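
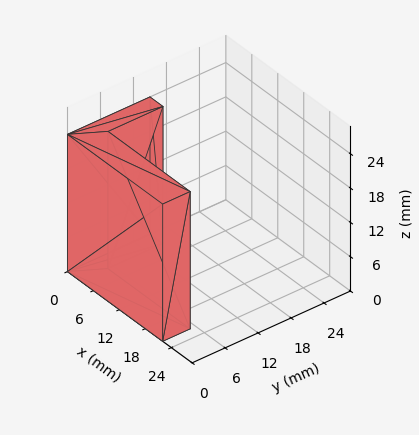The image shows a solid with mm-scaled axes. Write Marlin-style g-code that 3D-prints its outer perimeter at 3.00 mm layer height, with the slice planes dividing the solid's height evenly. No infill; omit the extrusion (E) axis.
Reading the render: the shape is an L-shaped prism: outer 22 × 15 mm, arm thicknesses ≈ 5 mm (horizontal) and 3 mm (vertical), extruded 24 mm in z (dimensions read to the nearest mm from the axis ticks). For the g-code, the solid's height is divided into equal slices at the stated Δz and each level perimeter traced with G1 moves after a G0 lift.

; perimeter-only toolpath
G21 ; units = mm
G90 ; absolute positioning
G28 ; home
; layer 1
G0 Z3.00
G0 X0.00 Y0.00
G1 X22.00 Y0.00
G1 X22.00 Y5.00
G1 X3.00 Y5.00
G1 X3.00 Y15.00
G1 X0.00 Y15.00
G1 X0.00 Y0.00
; layer 2
G0 Z6.00
G0 X0.00 Y0.00
G1 X22.00 Y0.00
G1 X22.00 Y5.00
G1 X3.00 Y5.00
G1 X3.00 Y15.00
G1 X0.00 Y15.00
G1 X0.00 Y0.00
; layer 3
G0 Z9.00
G0 X0.00 Y0.00
G1 X22.00 Y0.00
G1 X22.00 Y5.00
G1 X3.00 Y5.00
G1 X3.00 Y15.00
G1 X0.00 Y15.00
G1 X0.00 Y0.00
; layer 4
G0 Z12.00
G0 X0.00 Y0.00
G1 X22.00 Y0.00
G1 X22.00 Y5.00
G1 X3.00 Y5.00
G1 X3.00 Y15.00
G1 X0.00 Y15.00
G1 X0.00 Y0.00
; layer 5
G0 Z15.00
G0 X0.00 Y0.00
G1 X22.00 Y0.00
G1 X22.00 Y5.00
G1 X3.00 Y5.00
G1 X3.00 Y15.00
G1 X0.00 Y15.00
G1 X0.00 Y0.00
; layer 6
G0 Z18.00
G0 X0.00 Y0.00
G1 X22.00 Y0.00
G1 X22.00 Y5.00
G1 X3.00 Y5.00
G1 X3.00 Y15.00
G1 X0.00 Y15.00
G1 X0.00 Y0.00
; layer 7
G0 Z21.00
G0 X0.00 Y0.00
G1 X22.00 Y0.00
G1 X22.00 Y5.00
G1 X3.00 Y5.00
G1 X3.00 Y15.00
G1 X0.00 Y15.00
G1 X0.00 Y0.00
; layer 8
G0 Z24.00
G0 X0.00 Y0.00
G1 X22.00 Y0.00
G1 X22.00 Y5.00
G1 X3.00 Y5.00
G1 X3.00 Y15.00
G1 X0.00 Y15.00
G1 X0.00 Y0.00
M2 ; end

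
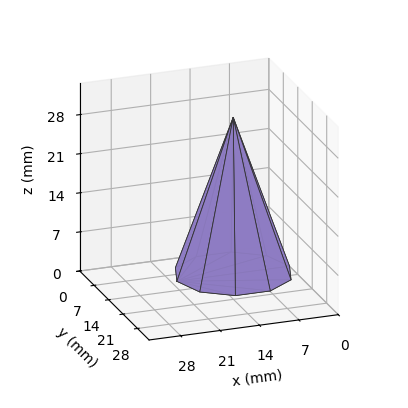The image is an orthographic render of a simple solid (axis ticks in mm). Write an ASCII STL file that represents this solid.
Reading the render: the shape is a regular 10-sided pyramid, base circumscribed radius ≈ 10 mm, apex at z ≈ 28 mm (dimensions read to the nearest mm from the axis ticks). For the STL, each face is triangulated and given an outward normal.

solid part
  facet normal 0.0000 0.0000 -1.0000
    outer loop
      vertex 13.1 19.5 0.0
      vertex 18.1 15.9 0.0
      vertex 20.0 10.0 0.0
    endloop
  endfacet
  facet normal 0.0000 0.0000 -1.0000
    outer loop
      vertex 6.9 19.5 0.0
      vertex 13.1 19.5 0.0
      vertex 20.0 10.0 0.0
    endloop
  endfacet
  facet normal 0.0000 0.0000 -1.0000
    outer loop
      vertex 1.9 15.9 0.0
      vertex 6.9 19.5 0.0
      vertex 20.0 10.0 0.0
    endloop
  endfacet
  facet normal 0.0000 0.0000 -1.0000
    outer loop
      vertex 0.0 10.0 0.0
      vertex 1.9 15.9 0.0
      vertex 20.0 10.0 0.0
    endloop
  endfacet
  facet normal 0.0000 0.0000 -1.0000
    outer loop
      vertex 1.9 4.1 0.0
      vertex 0.0 10.0 0.0
      vertex 20.0 10.0 0.0
    endloop
  endfacet
  facet normal 0.0000 0.0000 -1.0000
    outer loop
      vertex 6.9 0.5 0.0
      vertex 1.9 4.1 0.0
      vertex 20.0 10.0 0.0
    endloop
  endfacet
  facet normal 0.0000 0.0000 -1.0000
    outer loop
      vertex 13.1 0.5 0.0
      vertex 6.9 0.5 0.0
      vertex 20.0 10.0 0.0
    endloop
  endfacet
  facet normal 0.0000 0.0000 -1.0000
    outer loop
      vertex 18.1 4.1 0.0
      vertex 13.1 0.5 0.0
      vertex 20.0 10.0 0.0
    endloop
  endfacet
  facet normal 0.9012 0.2902 0.3219
    outer loop
      vertex 20.0 10.0 0.0
      vertex 18.1 15.9 0.0
      vertex 10.0 10.0 28.0
    endloop
  endfacet
  facet normal 0.5532 0.7683 0.3219
    outer loop
      vertex 18.1 15.9 0.0
      vertex 13.1 19.5 0.0
      vertex 10.0 10.0 28.0
    endloop
  endfacet
  facet normal 0.0000 0.9470 0.3213
    outer loop
      vertex 13.1 19.5 0.0
      vertex 6.9 19.5 0.0
      vertex 10.0 10.0 28.0
    endloop
  endfacet
  facet normal -0.5532 0.7683 0.3219
    outer loop
      vertex 6.9 19.5 0.0
      vertex 1.9 15.9 0.0
      vertex 10.0 10.0 28.0
    endloop
  endfacet
  facet normal -0.9012 0.2902 0.3219
    outer loop
      vertex 1.9 15.9 0.0
      vertex 0.0 10.0 0.0
      vertex 10.0 10.0 28.0
    endloop
  endfacet
  facet normal -0.9012 -0.2902 0.3219
    outer loop
      vertex 0.0 10.0 0.0
      vertex 1.9 4.1 0.0
      vertex 10.0 10.0 28.0
    endloop
  endfacet
  facet normal -0.5532 -0.7683 0.3219
    outer loop
      vertex 1.9 4.1 0.0
      vertex 6.9 0.5 0.0
      vertex 10.0 10.0 28.0
    endloop
  endfacet
  facet normal 0.0000 -0.9470 0.3213
    outer loop
      vertex 6.9 0.5 0.0
      vertex 13.1 0.5 0.0
      vertex 10.0 10.0 28.0
    endloop
  endfacet
  facet normal 0.5532 -0.7683 0.3219
    outer loop
      vertex 13.1 0.5 0.0
      vertex 18.1 4.1 0.0
      vertex 10.0 10.0 28.0
    endloop
  endfacet
  facet normal 0.9012 -0.2902 0.3219
    outer loop
      vertex 18.1 4.1 0.0
      vertex 20.0 10.0 0.0
      vertex 10.0 10.0 28.0
    endloop
  endfacet
endsolid part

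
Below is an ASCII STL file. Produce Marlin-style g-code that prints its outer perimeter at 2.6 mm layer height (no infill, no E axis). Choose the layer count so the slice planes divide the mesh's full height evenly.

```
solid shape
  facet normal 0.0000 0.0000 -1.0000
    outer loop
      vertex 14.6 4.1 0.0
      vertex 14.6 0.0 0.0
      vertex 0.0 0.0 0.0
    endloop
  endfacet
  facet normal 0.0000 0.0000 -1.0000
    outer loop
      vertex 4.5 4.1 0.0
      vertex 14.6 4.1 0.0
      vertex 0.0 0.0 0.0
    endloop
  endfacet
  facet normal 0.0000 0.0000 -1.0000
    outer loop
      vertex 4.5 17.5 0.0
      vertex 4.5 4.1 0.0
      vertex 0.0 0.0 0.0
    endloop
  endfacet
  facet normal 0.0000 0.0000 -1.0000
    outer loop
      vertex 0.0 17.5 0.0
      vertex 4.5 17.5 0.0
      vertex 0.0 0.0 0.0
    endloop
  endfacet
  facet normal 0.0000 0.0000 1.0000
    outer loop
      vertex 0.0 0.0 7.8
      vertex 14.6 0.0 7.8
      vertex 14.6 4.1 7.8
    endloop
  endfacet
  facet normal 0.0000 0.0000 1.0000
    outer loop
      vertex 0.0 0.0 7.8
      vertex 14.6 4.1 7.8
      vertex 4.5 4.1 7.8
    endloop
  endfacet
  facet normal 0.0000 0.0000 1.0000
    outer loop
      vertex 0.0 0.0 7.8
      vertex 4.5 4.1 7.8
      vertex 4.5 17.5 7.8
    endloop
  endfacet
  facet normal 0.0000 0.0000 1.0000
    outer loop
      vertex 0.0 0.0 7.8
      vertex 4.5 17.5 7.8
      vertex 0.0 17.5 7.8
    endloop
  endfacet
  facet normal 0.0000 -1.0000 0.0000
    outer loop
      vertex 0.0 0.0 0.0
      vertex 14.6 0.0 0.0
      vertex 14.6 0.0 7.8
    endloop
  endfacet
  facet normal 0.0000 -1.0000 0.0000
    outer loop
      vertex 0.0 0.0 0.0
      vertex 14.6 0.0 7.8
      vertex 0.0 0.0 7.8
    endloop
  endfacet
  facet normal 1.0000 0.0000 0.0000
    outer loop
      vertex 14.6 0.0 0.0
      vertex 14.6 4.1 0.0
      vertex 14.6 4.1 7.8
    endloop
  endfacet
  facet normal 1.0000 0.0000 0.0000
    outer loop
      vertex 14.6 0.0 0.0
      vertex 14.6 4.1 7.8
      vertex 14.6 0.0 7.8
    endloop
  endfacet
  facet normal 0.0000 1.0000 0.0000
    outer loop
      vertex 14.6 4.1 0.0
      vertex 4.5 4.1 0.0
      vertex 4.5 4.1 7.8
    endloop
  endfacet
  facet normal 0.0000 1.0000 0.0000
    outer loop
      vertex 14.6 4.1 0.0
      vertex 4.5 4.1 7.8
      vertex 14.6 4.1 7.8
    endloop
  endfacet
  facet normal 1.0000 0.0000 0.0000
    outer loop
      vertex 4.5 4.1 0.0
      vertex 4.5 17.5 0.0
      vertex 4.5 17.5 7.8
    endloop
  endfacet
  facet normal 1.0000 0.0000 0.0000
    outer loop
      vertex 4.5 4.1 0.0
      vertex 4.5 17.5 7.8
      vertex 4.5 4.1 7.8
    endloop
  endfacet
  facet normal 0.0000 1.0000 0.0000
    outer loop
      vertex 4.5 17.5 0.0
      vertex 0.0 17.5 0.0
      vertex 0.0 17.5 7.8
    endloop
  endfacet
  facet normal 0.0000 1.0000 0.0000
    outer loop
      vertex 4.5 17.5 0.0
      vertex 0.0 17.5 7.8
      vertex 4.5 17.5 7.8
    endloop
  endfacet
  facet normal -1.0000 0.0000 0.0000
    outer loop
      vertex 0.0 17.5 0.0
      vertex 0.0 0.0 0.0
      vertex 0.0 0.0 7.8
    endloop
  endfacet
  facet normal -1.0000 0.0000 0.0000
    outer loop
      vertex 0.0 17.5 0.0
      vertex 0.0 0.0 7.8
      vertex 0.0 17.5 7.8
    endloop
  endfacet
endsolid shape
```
; perimeter-only toolpath
G21 ; units = mm
G90 ; absolute positioning
G28 ; home
; layer 1
G0 Z2.6
G0 X0.0 Y0.0
G1 X14.6 Y0.0
G1 X14.6 Y4.1
G1 X4.5 Y4.1
G1 X4.5 Y17.5
G1 X0.0 Y17.5
G1 X0.0 Y0.0
; layer 2
G0 Z5.2
G0 X0.0 Y0.0
G1 X14.6 Y0.0
G1 X14.6 Y4.1
G1 X4.5 Y4.1
G1 X4.5 Y17.5
G1 X0.0 Y17.5
G1 X0.0 Y0.0
; layer 3
G0 Z7.8
G0 X0.0 Y0.0
G1 X14.6 Y0.0
G1 X14.6 Y4.1
G1 X4.5 Y4.1
G1 X4.5 Y17.5
G1 X0.0 Y17.5
G1 X0.0 Y0.0
M2 ; end

The solid is an L-shaped prism: outer 14.6 × 17.5 mm, arm thicknesses ≈ 4.1 mm (horizontal) and 4.5 mm (vertical), extruded 7.8 mm in z. Slicing at Δz = 2.6 mm — 3 equal slices spanning the solid's height, so layer i sits at z = i·h/3 — gives 3 non-empty perimeters. Each is a 6-segment closed polygon; G0 lifts to the layer z and rapids to the start vertex, then G1 traces the edges.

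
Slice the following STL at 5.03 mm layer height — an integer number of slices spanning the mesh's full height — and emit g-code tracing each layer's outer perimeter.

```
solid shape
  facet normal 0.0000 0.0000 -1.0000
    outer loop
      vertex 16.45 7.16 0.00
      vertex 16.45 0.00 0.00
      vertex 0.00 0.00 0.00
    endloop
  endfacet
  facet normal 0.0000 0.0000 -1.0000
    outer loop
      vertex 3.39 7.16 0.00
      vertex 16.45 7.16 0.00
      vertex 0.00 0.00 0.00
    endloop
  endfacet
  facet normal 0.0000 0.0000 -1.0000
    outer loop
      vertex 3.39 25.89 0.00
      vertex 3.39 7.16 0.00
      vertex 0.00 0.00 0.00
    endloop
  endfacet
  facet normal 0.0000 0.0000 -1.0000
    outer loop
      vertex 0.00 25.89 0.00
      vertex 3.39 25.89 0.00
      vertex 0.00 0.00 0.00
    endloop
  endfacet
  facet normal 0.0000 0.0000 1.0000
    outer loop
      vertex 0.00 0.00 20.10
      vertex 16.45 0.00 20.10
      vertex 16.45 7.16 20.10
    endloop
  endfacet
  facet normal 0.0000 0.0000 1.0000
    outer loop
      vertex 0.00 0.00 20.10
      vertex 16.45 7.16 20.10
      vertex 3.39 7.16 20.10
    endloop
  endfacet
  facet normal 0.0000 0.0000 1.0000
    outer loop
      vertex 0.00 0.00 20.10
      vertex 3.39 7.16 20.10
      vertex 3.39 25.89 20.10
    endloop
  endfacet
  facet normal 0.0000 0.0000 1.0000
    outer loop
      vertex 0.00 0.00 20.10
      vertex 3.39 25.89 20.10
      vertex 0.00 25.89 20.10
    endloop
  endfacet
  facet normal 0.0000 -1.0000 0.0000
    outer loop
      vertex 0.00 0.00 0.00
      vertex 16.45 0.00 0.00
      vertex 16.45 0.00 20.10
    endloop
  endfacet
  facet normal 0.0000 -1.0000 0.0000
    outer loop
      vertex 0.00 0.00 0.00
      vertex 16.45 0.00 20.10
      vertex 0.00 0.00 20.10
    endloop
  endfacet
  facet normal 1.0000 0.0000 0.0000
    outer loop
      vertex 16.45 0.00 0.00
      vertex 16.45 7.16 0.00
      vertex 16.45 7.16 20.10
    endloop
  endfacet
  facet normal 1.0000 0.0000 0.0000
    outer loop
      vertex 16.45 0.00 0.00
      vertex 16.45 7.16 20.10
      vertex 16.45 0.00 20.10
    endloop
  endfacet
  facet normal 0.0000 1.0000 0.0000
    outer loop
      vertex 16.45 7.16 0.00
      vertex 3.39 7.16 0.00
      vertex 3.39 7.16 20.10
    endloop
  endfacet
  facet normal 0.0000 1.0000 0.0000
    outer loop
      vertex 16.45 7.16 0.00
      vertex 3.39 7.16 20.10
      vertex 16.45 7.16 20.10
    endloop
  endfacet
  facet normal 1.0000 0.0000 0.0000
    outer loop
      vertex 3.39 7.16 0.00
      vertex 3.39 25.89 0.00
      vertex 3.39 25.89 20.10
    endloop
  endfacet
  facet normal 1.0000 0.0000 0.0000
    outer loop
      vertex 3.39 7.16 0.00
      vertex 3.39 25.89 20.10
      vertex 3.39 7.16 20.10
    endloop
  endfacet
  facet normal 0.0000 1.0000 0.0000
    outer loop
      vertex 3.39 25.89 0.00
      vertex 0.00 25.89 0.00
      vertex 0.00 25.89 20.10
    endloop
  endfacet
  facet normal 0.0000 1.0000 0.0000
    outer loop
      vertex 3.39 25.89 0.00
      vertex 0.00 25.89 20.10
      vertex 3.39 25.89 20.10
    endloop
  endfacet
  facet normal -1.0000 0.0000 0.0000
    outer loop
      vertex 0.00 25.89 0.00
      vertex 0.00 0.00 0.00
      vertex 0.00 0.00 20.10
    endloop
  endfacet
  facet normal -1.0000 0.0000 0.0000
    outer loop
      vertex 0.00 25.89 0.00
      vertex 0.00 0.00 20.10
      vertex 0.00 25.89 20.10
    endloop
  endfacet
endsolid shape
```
; perimeter-only toolpath
G21 ; units = mm
G90 ; absolute positioning
G28 ; home
; layer 1
G0 Z5.03
G0 X0.00 Y0.00
G1 X16.45 Y0.00
G1 X16.45 Y7.16
G1 X3.39 Y7.16
G1 X3.39 Y25.89
G1 X0.00 Y25.89
G1 X0.00 Y0.00
; layer 2
G0 Z10.05
G0 X0.00 Y0.00
G1 X16.45 Y0.00
G1 X16.45 Y7.16
G1 X3.39 Y7.16
G1 X3.39 Y25.89
G1 X0.00 Y25.89
G1 X0.00 Y0.00
; layer 3
G0 Z15.08
G0 X0.00 Y0.00
G1 X16.45 Y0.00
G1 X16.45 Y7.16
G1 X3.39 Y7.16
G1 X3.39 Y25.89
G1 X0.00 Y25.89
G1 X0.00 Y0.00
; layer 4
G0 Z20.10
G0 X0.00 Y0.00
G1 X16.45 Y0.00
G1 X16.45 Y7.16
G1 X3.39 Y7.16
G1 X3.39 Y25.89
G1 X0.00 Y25.89
G1 X0.00 Y0.00
M2 ; end

The solid is an L-shaped prism: outer 16.4 × 25.9 mm, arm thicknesses ≈ 7.16 mm (horizontal) and 3.39 mm (vertical), extruded 20.1 mm in z. Slicing at Δz = 5.03 mm — 4 equal slices spanning the solid's height, so layer i sits at z = i·h/4 — gives 4 non-empty perimeters. Each is a 6-segment closed polygon; G0 lifts to the layer z and rapids to the start vertex, then G1 traces the edges.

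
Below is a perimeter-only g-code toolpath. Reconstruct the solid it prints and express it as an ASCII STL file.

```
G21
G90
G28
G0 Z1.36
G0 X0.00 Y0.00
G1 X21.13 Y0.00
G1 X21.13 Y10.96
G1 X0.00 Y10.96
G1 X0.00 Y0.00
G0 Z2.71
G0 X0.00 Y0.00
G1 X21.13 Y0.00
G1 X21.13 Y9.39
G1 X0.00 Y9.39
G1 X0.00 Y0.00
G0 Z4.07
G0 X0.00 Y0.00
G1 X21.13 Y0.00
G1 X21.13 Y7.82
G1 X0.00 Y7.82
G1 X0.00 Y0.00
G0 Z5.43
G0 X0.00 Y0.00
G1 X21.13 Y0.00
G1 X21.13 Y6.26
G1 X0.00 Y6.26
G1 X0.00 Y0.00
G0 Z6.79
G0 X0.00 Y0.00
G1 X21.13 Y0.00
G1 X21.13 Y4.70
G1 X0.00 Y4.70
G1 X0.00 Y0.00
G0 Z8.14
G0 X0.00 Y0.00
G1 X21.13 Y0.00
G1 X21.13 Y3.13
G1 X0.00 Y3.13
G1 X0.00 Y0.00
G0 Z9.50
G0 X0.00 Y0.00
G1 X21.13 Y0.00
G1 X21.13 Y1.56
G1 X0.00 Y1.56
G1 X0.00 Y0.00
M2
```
solid part
  facet normal 0.0000 0.0000 -1.0000
    outer loop
      vertex 21.13 12.52 0.00
      vertex 21.13 0.00 0.00
      vertex 0.00 0.00 0.00
    endloop
  endfacet
  facet normal 0.0000 0.0000 -1.0000
    outer loop
      vertex 0.00 12.52 0.00
      vertex 21.13 12.52 0.00
      vertex 0.00 0.00 0.00
    endloop
  endfacet
  facet normal 0.0000 -1.0000 0.0000
    outer loop
      vertex 0.00 0.00 0.00
      vertex 21.13 0.00 0.00
      vertex 21.13 0.00 10.86
    endloop
  endfacet
  facet normal 0.0000 -1.0000 0.0000
    outer loop
      vertex 0.00 0.00 0.00
      vertex 21.13 0.00 10.86
      vertex 0.00 0.00 10.86
    endloop
  endfacet
  facet normal 0.0000 0.6553 0.7554
    outer loop
      vertex 0.00 0.00 10.86
      vertex 21.13 0.00 10.86
      vertex 21.13 12.52 0.00
    endloop
  endfacet
  facet normal 0.0000 0.6553 0.7554
    outer loop
      vertex 0.00 0.00 10.86
      vertex 21.13 12.52 0.00
      vertex 0.00 12.52 0.00
    endloop
  endfacet
  facet normal -1.0000 0.0000 0.0000
    outer loop
      vertex 0.00 0.00 10.86
      vertex 0.00 12.52 0.00
      vertex 0.00 0.00 0.00
    endloop
  endfacet
  facet normal 1.0000 0.0000 0.0000
    outer loop
      vertex 21.13 0.00 0.00
      vertex 21.13 12.52 0.00
      vertex 21.13 0.00 10.86
    endloop
  endfacet
endsolid part

The G0 Z moves step by Δz≈1.36 mm. The G1 loops shrink linearly with z, so the solid tapers from its base footprint up to z≈10.9. Closing with a flat bottom cap and the tapered top and triangulating gives 8 facets — a wedge (ramp): 21.1 × 12.5 mm base, rising to 10.9 mm along the y=0 edge and sloping linearly to z=0 at y=12.5.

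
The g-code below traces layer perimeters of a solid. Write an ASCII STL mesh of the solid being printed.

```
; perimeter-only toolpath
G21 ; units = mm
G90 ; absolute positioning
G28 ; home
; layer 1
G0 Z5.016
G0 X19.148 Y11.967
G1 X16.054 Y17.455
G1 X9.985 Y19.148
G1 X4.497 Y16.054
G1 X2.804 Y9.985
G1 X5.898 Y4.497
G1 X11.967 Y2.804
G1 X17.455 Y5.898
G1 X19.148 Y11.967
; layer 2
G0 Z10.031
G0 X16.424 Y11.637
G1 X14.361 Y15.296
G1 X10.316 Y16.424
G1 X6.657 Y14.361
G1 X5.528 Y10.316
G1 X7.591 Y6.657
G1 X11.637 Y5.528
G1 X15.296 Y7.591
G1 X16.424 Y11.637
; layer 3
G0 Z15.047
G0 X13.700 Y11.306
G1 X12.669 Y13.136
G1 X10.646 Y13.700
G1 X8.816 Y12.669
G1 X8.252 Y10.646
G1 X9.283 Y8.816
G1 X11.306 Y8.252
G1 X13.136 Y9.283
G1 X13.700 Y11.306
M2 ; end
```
solid part
  facet normal 0.0000 0.0000 -1.0000
    outer loop
      vertex 9.655 21.872 0.000
      vertex 17.747 19.615 0.000
      vertex 21.872 12.297 0.000
    endloop
  endfacet
  facet normal 0.0000 0.0000 -1.0000
    outer loop
      vertex 2.337 17.747 0.000
      vertex 9.655 21.872 0.000
      vertex 21.872 12.297 0.000
    endloop
  endfacet
  facet normal 0.0000 0.0000 -1.0000
    outer loop
      vertex 0.080 9.655 0.000
      vertex 2.337 17.747 0.000
      vertex 21.872 12.297 0.000
    endloop
  endfacet
  facet normal 0.0000 0.0000 -1.0000
    outer loop
      vertex 4.205 2.337 0.000
      vertex 0.080 9.655 0.000
      vertex 21.872 12.297 0.000
    endloop
  endfacet
  facet normal 0.0000 0.0000 -1.0000
    outer loop
      vertex 12.297 0.080 0.000
      vertex 4.205 2.337 0.000
      vertex 21.872 12.297 0.000
    endloop
  endfacet
  facet normal 0.0000 0.0000 -1.0000
    outer loop
      vertex 19.615 4.205 0.000
      vertex 12.297 0.080 0.000
      vertex 21.872 12.297 0.000
    endloop
  endfacet
  facet normal 0.7775 0.4382 0.4511
    outer loop
      vertex 21.872 12.297 0.000
      vertex 17.747 19.615 0.000
      vertex 10.976 10.976 20.062
    endloop
  endfacet
  facet normal 0.2398 0.8597 0.4511
    outer loop
      vertex 17.747 19.615 0.000
      vertex 9.655 21.872 0.000
      vertex 10.976 10.976 20.062
    endloop
  endfacet
  facet normal -0.4382 0.7775 0.4511
    outer loop
      vertex 9.655 21.872 0.000
      vertex 2.337 17.747 0.000
      vertex 10.976 10.976 20.062
    endloop
  endfacet
  facet normal -0.8597 0.2398 0.4511
    outer loop
      vertex 2.337 17.747 0.000
      vertex 0.080 9.655 0.000
      vertex 10.976 10.976 20.062
    endloop
  endfacet
  facet normal -0.7775 -0.4382 0.4511
    outer loop
      vertex 0.080 9.655 0.000
      vertex 4.205 2.337 0.000
      vertex 10.976 10.976 20.062
    endloop
  endfacet
  facet normal -0.2398 -0.8597 0.4511
    outer loop
      vertex 4.205 2.337 0.000
      vertex 12.297 0.080 0.000
      vertex 10.976 10.976 20.062
    endloop
  endfacet
  facet normal 0.4382 -0.7775 0.4511
    outer loop
      vertex 12.297 0.080 0.000
      vertex 19.615 4.205 0.000
      vertex 10.976 10.976 20.062
    endloop
  endfacet
  facet normal 0.8597 -0.2398 0.4511
    outer loop
      vertex 19.615 4.205 0.000
      vertex 21.872 12.297 0.000
      vertex 10.976 10.976 20.062
    endloop
  endfacet
endsolid part

The G0 Z moves step by Δz≈5.016 mm. The G1 loops shrink linearly with z, so the solid tapers from its base footprint up to z≈20.1. Closing with a flat bottom cap and the tapered top and triangulating gives 14 facets — a regular 8-sided pyramid, base circumscribed radius ≈ 11 mm, apex at z ≈ 20.1 mm.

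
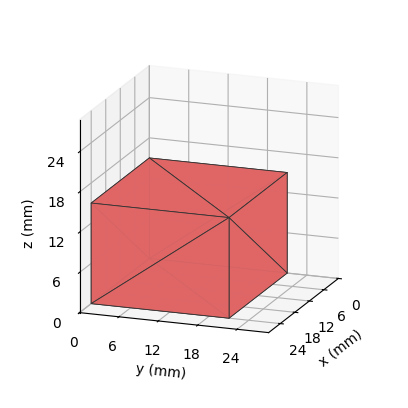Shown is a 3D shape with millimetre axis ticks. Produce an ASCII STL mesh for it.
Reading the render: the shape is a rectangular box, roughly 24 × 21 mm footprint and 15 mm tall (dimensions read to the nearest mm from the axis ticks). For the STL, each face is triangulated and given an outward normal.

solid part
  facet normal 0.0000 0.0000 -1.0000
    outer loop
      vertex 24.00 21.00 0.00
      vertex 24.00 0.00 0.00
      vertex 0.00 0.00 0.00
    endloop
  endfacet
  facet normal 0.0000 0.0000 -1.0000
    outer loop
      vertex 0.00 21.00 0.00
      vertex 24.00 21.00 0.00
      vertex 0.00 0.00 0.00
    endloop
  endfacet
  facet normal 0.0000 0.0000 1.0000
    outer loop
      vertex 0.00 0.00 15.00
      vertex 24.00 0.00 15.00
      vertex 24.00 21.00 15.00
    endloop
  endfacet
  facet normal 0.0000 0.0000 1.0000
    outer loop
      vertex 0.00 0.00 15.00
      vertex 24.00 21.00 15.00
      vertex 0.00 21.00 15.00
    endloop
  endfacet
  facet normal 0.0000 -1.0000 0.0000
    outer loop
      vertex 0.00 0.00 0.00
      vertex 24.00 0.00 0.00
      vertex 24.00 0.00 15.00
    endloop
  endfacet
  facet normal 0.0000 -1.0000 0.0000
    outer loop
      vertex 0.00 0.00 0.00
      vertex 24.00 0.00 15.00
      vertex 0.00 0.00 15.00
    endloop
  endfacet
  facet normal 0.0000 1.0000 0.0000
    outer loop
      vertex 24.00 21.00 15.00
      vertex 24.00 21.00 0.00
      vertex 0.00 21.00 0.00
    endloop
  endfacet
  facet normal 0.0000 1.0000 0.0000
    outer loop
      vertex 0.00 21.00 15.00
      vertex 24.00 21.00 15.00
      vertex 0.00 21.00 0.00
    endloop
  endfacet
  facet normal -1.0000 0.0000 0.0000
    outer loop
      vertex 0.00 21.00 15.00
      vertex 0.00 21.00 0.00
      vertex 0.00 0.00 0.00
    endloop
  endfacet
  facet normal -1.0000 0.0000 0.0000
    outer loop
      vertex 0.00 0.00 15.00
      vertex 0.00 21.00 15.00
      vertex 0.00 0.00 0.00
    endloop
  endfacet
  facet normal 1.0000 0.0000 0.0000
    outer loop
      vertex 24.00 0.00 0.00
      vertex 24.00 21.00 0.00
      vertex 24.00 21.00 15.00
    endloop
  endfacet
  facet normal 1.0000 0.0000 0.0000
    outer loop
      vertex 24.00 0.00 0.00
      vertex 24.00 21.00 15.00
      vertex 24.00 0.00 15.00
    endloop
  endfacet
endsolid part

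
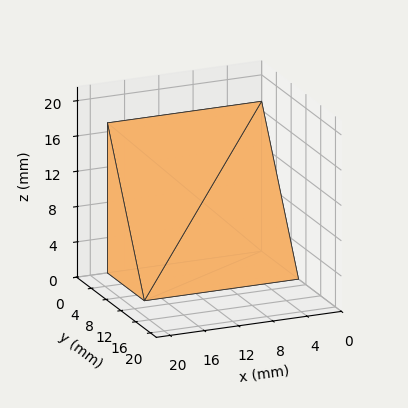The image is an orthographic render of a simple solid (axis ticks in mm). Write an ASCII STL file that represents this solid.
Reading the render: the shape is a wedge (ramp): 18 × 10 mm base, rising to 17 mm along the y=0 edge and sloping linearly to z=0 at y=10 (dimensions read to the nearest mm from the axis ticks). For the STL, each face is triangulated and given an outward normal.

solid part
  facet normal 0.0000 0.0000 -1.0000
    outer loop
      vertex 18.00 10.00 0.00
      vertex 18.00 0.00 0.00
      vertex 0.00 0.00 0.00
    endloop
  endfacet
  facet normal 0.0000 0.0000 -1.0000
    outer loop
      vertex 0.00 10.00 0.00
      vertex 18.00 10.00 0.00
      vertex 0.00 0.00 0.00
    endloop
  endfacet
  facet normal 0.0000 -1.0000 0.0000
    outer loop
      vertex 0.00 0.00 0.00
      vertex 18.00 0.00 0.00
      vertex 18.00 0.00 17.00
    endloop
  endfacet
  facet normal 0.0000 -1.0000 0.0000
    outer loop
      vertex 0.00 0.00 0.00
      vertex 18.00 0.00 17.00
      vertex 0.00 0.00 17.00
    endloop
  endfacet
  facet normal 0.0000 0.8619 0.5070
    outer loop
      vertex 0.00 0.00 17.00
      vertex 18.00 0.00 17.00
      vertex 18.00 10.00 0.00
    endloop
  endfacet
  facet normal 0.0000 0.8619 0.5070
    outer loop
      vertex 0.00 0.00 17.00
      vertex 18.00 10.00 0.00
      vertex 0.00 10.00 0.00
    endloop
  endfacet
  facet normal -1.0000 0.0000 0.0000
    outer loop
      vertex 0.00 0.00 17.00
      vertex 0.00 10.00 0.00
      vertex 0.00 0.00 0.00
    endloop
  endfacet
  facet normal 1.0000 0.0000 0.0000
    outer loop
      vertex 18.00 0.00 0.00
      vertex 18.00 10.00 0.00
      vertex 18.00 0.00 17.00
    endloop
  endfacet
endsolid part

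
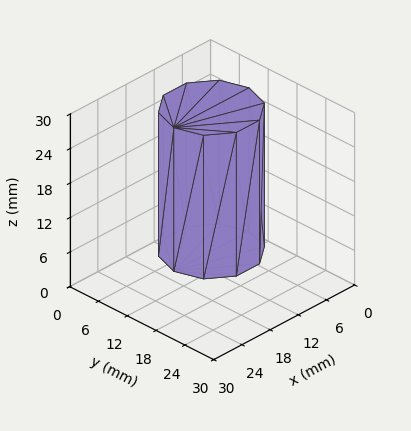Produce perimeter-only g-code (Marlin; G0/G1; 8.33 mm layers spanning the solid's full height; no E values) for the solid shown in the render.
Reading the render: the shape is a regular 10-sided prism (a cylinder approximated with 10 flat sides), circumscribed radius ≈ 8 mm, height ≈ 25 mm (dimensions read to the nearest mm from the axis ticks). For the g-code, the solid's height is divided into equal slices at the stated Δz and each level perimeter traced with G1 moves after a G0 lift.

; perimeter-only toolpath
G21 ; units = mm
G90 ; absolute positioning
G28 ; home
; layer 1
G0 Z8.33
G0 X16.00 Y8.00
G1 X14.47 Y12.70
G1 X10.47 Y15.61
G1 X5.53 Y15.61
G1 X1.53 Y12.70
G1 X0.00 Y8.00
G1 X1.53 Y3.30
G1 X5.53 Y0.39
G1 X10.47 Y0.39
G1 X14.47 Y3.30
G1 X16.00 Y8.00
; layer 2
G0 Z16.67
G0 X16.00 Y8.00
G1 X14.47 Y12.70
G1 X10.47 Y15.61
G1 X5.53 Y15.61
G1 X1.53 Y12.70
G1 X0.00 Y8.00
G1 X1.53 Y3.30
G1 X5.53 Y0.39
G1 X10.47 Y0.39
G1 X14.47 Y3.30
G1 X16.00 Y8.00
; layer 3
G0 Z25.00
G0 X16.00 Y8.00
G1 X14.47 Y12.70
G1 X10.47 Y15.61
G1 X5.53 Y15.61
G1 X1.53 Y12.70
G1 X0.00 Y8.00
G1 X1.53 Y3.30
G1 X5.53 Y0.39
G1 X10.47 Y0.39
G1 X14.47 Y3.30
G1 X16.00 Y8.00
M2 ; end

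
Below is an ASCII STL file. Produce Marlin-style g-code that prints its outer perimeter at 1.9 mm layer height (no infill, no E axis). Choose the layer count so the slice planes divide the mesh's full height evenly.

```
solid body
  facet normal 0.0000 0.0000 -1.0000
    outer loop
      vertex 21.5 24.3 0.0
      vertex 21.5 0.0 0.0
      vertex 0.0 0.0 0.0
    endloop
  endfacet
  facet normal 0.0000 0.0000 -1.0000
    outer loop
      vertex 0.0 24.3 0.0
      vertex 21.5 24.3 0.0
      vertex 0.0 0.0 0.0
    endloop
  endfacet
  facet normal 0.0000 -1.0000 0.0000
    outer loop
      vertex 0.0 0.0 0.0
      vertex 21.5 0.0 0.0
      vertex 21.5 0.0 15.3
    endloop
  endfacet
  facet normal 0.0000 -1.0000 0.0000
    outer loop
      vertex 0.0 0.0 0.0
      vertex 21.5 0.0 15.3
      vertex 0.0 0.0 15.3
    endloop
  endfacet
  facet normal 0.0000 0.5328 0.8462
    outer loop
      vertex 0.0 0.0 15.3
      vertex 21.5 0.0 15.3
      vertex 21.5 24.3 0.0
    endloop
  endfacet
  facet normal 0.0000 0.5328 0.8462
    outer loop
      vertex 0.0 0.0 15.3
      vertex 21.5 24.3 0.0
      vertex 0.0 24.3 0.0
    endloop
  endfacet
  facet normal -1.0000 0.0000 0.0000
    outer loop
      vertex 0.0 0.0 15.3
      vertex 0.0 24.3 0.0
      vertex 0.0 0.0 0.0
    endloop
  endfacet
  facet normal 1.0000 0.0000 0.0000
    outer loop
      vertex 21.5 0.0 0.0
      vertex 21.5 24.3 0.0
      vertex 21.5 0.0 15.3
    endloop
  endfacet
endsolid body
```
; perimeter-only toolpath
G21 ; units = mm
G90 ; absolute positioning
G28 ; home
; layer 1
G0 Z1.9
G0 X0.0 Y0.0
G1 X21.5 Y0.0
G1 X21.5 Y21.3
G1 X0.0 Y21.3
G1 X0.0 Y0.0
; layer 2
G0 Z3.8
G0 X0.0 Y0.0
G1 X21.5 Y0.0
G1 X21.5 Y18.2
G1 X0.0 Y18.2
G1 X0.0 Y0.0
; layer 3
G0 Z5.7
G0 X0.0 Y0.0
G1 X21.5 Y0.0
G1 X21.5 Y15.2
G1 X0.0 Y15.2
G1 X0.0 Y0.0
; layer 4
G0 Z7.7
G0 X0.0 Y0.0
G1 X21.5 Y0.0
G1 X21.5 Y12.2
G1 X0.0 Y12.2
G1 X0.0 Y0.0
; layer 5
G0 Z9.6
G0 X0.0 Y0.0
G1 X21.5 Y0.0
G1 X21.5 Y9.1
G1 X0.0 Y9.1
G1 X0.0 Y0.0
; layer 6
G0 Z11.5
G0 X0.0 Y0.0
G1 X21.5 Y0.0
G1 X21.5 Y6.1
G1 X0.0 Y6.1
G1 X0.0 Y0.0
; layer 7
G0 Z13.4
G0 X0.0 Y0.0
G1 X21.5 Y0.0
G1 X21.5 Y3.0
G1 X0.0 Y3.0
G1 X0.0 Y0.0
M2 ; end

The solid is a wedge (ramp): 21.5 × 24.3 mm base, rising to 15.3 mm along the y=0 edge and sloping linearly to z=0 at y=24.3. Slicing at Δz = 1.9 mm — 8 equal slices spanning the solid's height, so layer i sits at z = i·h/8 — gives 7 non-empty perimeters. Each is a 4-segment closed polygon; G0 lifts to the layer z and rapids to the start vertex, then G1 traces the edges. The cross-section shrinks linearly with z (the slice at the apex is degenerate and omitted).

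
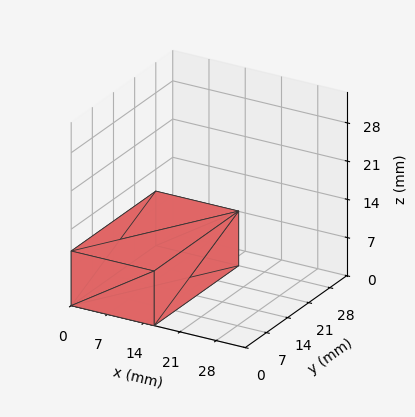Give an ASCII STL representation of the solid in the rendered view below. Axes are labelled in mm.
Reading the render: the shape is a rectangular box, roughly 16 × 28 mm footprint and 10 mm tall (dimensions read to the nearest mm from the axis ticks). For the STL, each face is triangulated and given an outward normal.

solid part
  facet normal 0.0000 0.0000 -1.0000
    outer loop
      vertex 16.00 28.00 0.00
      vertex 16.00 0.00 0.00
      vertex 0.00 0.00 0.00
    endloop
  endfacet
  facet normal 0.0000 0.0000 -1.0000
    outer loop
      vertex 0.00 28.00 0.00
      vertex 16.00 28.00 0.00
      vertex 0.00 0.00 0.00
    endloop
  endfacet
  facet normal 0.0000 0.0000 1.0000
    outer loop
      vertex 0.00 0.00 10.00
      vertex 16.00 0.00 10.00
      vertex 16.00 28.00 10.00
    endloop
  endfacet
  facet normal 0.0000 0.0000 1.0000
    outer loop
      vertex 0.00 0.00 10.00
      vertex 16.00 28.00 10.00
      vertex 0.00 28.00 10.00
    endloop
  endfacet
  facet normal 0.0000 -1.0000 0.0000
    outer loop
      vertex 0.00 0.00 0.00
      vertex 16.00 0.00 0.00
      vertex 16.00 0.00 10.00
    endloop
  endfacet
  facet normal 0.0000 -1.0000 0.0000
    outer loop
      vertex 0.00 0.00 0.00
      vertex 16.00 0.00 10.00
      vertex 0.00 0.00 10.00
    endloop
  endfacet
  facet normal 0.0000 1.0000 0.0000
    outer loop
      vertex 16.00 28.00 10.00
      vertex 16.00 28.00 0.00
      vertex 0.00 28.00 0.00
    endloop
  endfacet
  facet normal 0.0000 1.0000 0.0000
    outer loop
      vertex 0.00 28.00 10.00
      vertex 16.00 28.00 10.00
      vertex 0.00 28.00 0.00
    endloop
  endfacet
  facet normal -1.0000 0.0000 0.0000
    outer loop
      vertex 0.00 28.00 10.00
      vertex 0.00 28.00 0.00
      vertex 0.00 0.00 0.00
    endloop
  endfacet
  facet normal -1.0000 0.0000 0.0000
    outer loop
      vertex 0.00 0.00 10.00
      vertex 0.00 28.00 10.00
      vertex 0.00 0.00 0.00
    endloop
  endfacet
  facet normal 1.0000 0.0000 0.0000
    outer loop
      vertex 16.00 0.00 0.00
      vertex 16.00 28.00 0.00
      vertex 16.00 28.00 10.00
    endloop
  endfacet
  facet normal 1.0000 0.0000 0.0000
    outer loop
      vertex 16.00 0.00 0.00
      vertex 16.00 28.00 10.00
      vertex 16.00 0.00 10.00
    endloop
  endfacet
endsolid part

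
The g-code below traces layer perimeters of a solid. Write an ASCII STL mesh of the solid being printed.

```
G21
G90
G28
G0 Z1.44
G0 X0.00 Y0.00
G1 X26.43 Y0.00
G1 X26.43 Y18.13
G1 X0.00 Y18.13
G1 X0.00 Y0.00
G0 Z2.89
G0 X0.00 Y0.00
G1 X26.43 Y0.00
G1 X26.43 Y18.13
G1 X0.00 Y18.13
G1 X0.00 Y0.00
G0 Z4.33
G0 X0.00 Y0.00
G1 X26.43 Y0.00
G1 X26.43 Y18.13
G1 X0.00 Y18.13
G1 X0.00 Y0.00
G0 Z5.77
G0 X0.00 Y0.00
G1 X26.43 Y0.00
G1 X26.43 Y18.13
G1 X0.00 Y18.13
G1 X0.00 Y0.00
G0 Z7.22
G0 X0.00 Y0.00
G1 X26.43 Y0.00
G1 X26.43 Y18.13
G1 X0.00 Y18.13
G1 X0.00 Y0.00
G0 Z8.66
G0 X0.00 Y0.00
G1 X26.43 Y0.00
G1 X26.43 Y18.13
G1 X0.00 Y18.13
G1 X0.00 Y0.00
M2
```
solid part
  facet normal 0.0000 0.0000 -1.0000
    outer loop
      vertex 26.43 18.13 0.00
      vertex 26.43 0.00 0.00
      vertex 0.00 0.00 0.00
    endloop
  endfacet
  facet normal 0.0000 0.0000 -1.0000
    outer loop
      vertex 0.00 18.13 0.00
      vertex 26.43 18.13 0.00
      vertex 0.00 0.00 0.00
    endloop
  endfacet
  facet normal 0.0000 0.0000 1.0000
    outer loop
      vertex 0.00 0.00 8.66
      vertex 26.43 0.00 8.66
      vertex 26.43 18.13 8.66
    endloop
  endfacet
  facet normal 0.0000 0.0000 1.0000
    outer loop
      vertex 0.00 0.00 8.66
      vertex 26.43 18.13 8.66
      vertex 0.00 18.13 8.66
    endloop
  endfacet
  facet normal 0.0000 -1.0000 0.0000
    outer loop
      vertex 0.00 0.00 0.00
      vertex 26.43 0.00 0.00
      vertex 26.43 0.00 8.66
    endloop
  endfacet
  facet normal 0.0000 -1.0000 0.0000
    outer loop
      vertex 0.00 0.00 0.00
      vertex 26.43 0.00 8.66
      vertex 0.00 0.00 8.66
    endloop
  endfacet
  facet normal 0.0000 1.0000 0.0000
    outer loop
      vertex 26.43 18.13 8.66
      vertex 26.43 18.13 0.00
      vertex 0.00 18.13 0.00
    endloop
  endfacet
  facet normal 0.0000 1.0000 0.0000
    outer loop
      vertex 0.00 18.13 8.66
      vertex 26.43 18.13 8.66
      vertex 0.00 18.13 0.00
    endloop
  endfacet
  facet normal -1.0000 0.0000 0.0000
    outer loop
      vertex 0.00 18.13 8.66
      vertex 0.00 18.13 0.00
      vertex 0.00 0.00 0.00
    endloop
  endfacet
  facet normal -1.0000 0.0000 0.0000
    outer loop
      vertex 0.00 0.00 8.66
      vertex 0.00 18.13 8.66
      vertex 0.00 0.00 0.00
    endloop
  endfacet
  facet normal 1.0000 0.0000 0.0000
    outer loop
      vertex 26.43 0.00 0.00
      vertex 26.43 18.13 0.00
      vertex 26.43 18.13 8.66
    endloop
  endfacet
  facet normal 1.0000 0.0000 0.0000
    outer loop
      vertex 26.43 0.00 0.00
      vertex 26.43 18.13 8.66
      vertex 26.43 0.00 8.66
    endloop
  endfacet
endsolid part

The G0 Z moves step by Δz≈1.44 mm. Every layer's G1 loop is the same polygon, so the solid is a straight extrusion of it from z=0 to z≈8.66. Closing with flat bottom and top caps and triangulating gives 12 facets — a rectangular box, roughly 26.4 × 18.1 mm footprint and 8.66 mm tall.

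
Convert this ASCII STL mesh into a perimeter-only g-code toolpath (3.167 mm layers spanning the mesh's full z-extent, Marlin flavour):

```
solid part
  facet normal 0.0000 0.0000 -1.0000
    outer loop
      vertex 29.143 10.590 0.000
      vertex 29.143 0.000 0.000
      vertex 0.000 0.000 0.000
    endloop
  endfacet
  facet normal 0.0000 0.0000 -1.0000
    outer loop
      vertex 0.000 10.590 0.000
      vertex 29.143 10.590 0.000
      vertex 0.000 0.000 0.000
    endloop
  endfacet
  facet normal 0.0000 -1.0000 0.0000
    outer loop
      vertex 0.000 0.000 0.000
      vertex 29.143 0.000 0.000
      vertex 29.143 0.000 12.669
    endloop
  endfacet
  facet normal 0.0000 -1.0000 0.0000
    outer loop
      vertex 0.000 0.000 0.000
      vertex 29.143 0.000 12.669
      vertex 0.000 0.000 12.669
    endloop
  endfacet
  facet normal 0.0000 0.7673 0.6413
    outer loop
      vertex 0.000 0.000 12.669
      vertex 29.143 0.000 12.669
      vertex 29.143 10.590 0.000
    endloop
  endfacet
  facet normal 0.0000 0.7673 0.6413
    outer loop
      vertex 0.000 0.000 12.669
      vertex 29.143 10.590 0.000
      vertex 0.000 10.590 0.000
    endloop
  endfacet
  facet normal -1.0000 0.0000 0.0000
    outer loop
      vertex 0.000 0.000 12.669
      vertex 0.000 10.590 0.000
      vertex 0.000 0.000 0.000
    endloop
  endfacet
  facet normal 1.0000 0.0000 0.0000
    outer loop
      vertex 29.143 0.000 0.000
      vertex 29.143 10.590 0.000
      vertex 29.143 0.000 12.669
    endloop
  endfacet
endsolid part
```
; perimeter-only toolpath
G21 ; units = mm
G90 ; absolute positioning
G28 ; home
; layer 1
G0 Z3.167
G0 X0.000 Y0.000
G1 X29.143 Y0.000
G1 X29.143 Y7.942
G1 X0.000 Y7.942
G1 X0.000 Y0.000
; layer 2
G0 Z6.335
G0 X0.000 Y0.000
G1 X29.143 Y0.000
G1 X29.143 Y5.295
G1 X0.000 Y5.295
G1 X0.000 Y0.000
; layer 3
G0 Z9.502
G0 X0.000 Y0.000
G1 X29.143 Y0.000
G1 X29.143 Y2.647
G1 X0.000 Y2.647
G1 X0.000 Y0.000
M2 ; end

The solid is a wedge (ramp): 29.1 × 10.6 mm base, rising to 12.7 mm along the y=0 edge and sloping linearly to z=0 at y=10.6. Slicing at Δz = 3.167 mm — 4 equal slices spanning the solid's height, so layer i sits at z = i·h/4 — gives 3 non-empty perimeters. Each is a 4-segment closed polygon; G0 lifts to the layer z and rapids to the start vertex, then G1 traces the edges. The cross-section shrinks linearly with z (the slice at the apex is degenerate and omitted).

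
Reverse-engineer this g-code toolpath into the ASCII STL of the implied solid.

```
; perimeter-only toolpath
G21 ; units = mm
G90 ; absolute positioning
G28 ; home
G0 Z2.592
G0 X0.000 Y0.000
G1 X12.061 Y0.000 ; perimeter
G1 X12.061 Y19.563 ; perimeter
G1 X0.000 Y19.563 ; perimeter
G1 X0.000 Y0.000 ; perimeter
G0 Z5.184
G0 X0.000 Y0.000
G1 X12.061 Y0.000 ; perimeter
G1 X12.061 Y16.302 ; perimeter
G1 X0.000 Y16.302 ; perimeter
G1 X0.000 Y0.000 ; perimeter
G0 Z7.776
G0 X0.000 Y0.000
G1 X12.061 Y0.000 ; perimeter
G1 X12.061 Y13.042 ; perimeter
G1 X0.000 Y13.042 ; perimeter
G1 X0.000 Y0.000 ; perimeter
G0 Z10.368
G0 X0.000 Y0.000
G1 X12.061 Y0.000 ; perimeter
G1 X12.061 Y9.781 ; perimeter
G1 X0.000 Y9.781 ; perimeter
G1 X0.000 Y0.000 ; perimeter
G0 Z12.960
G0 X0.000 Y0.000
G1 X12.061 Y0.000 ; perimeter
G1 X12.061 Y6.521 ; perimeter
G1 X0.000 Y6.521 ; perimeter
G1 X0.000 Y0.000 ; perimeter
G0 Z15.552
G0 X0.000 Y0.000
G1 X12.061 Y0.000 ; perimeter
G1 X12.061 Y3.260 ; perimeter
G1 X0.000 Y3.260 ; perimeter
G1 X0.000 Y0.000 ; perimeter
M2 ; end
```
solid part
  facet normal 0.0000 0.0000 -1.0000
    outer loop
      vertex 12.061 22.823 0.000
      vertex 12.061 0.000 0.000
      vertex 0.000 0.000 0.000
    endloop
  endfacet
  facet normal 0.0000 0.0000 -1.0000
    outer loop
      vertex 0.000 22.823 0.000
      vertex 12.061 22.823 0.000
      vertex 0.000 0.000 0.000
    endloop
  endfacet
  facet normal 0.0000 -1.0000 0.0000
    outer loop
      vertex 0.000 0.000 0.000
      vertex 12.061 0.000 0.000
      vertex 12.061 0.000 18.144
    endloop
  endfacet
  facet normal 0.0000 -1.0000 0.0000
    outer loop
      vertex 0.000 0.000 0.000
      vertex 12.061 0.000 18.144
      vertex 0.000 0.000 18.144
    endloop
  endfacet
  facet normal 0.0000 0.6223 0.7828
    outer loop
      vertex 0.000 0.000 18.144
      vertex 12.061 0.000 18.144
      vertex 12.061 22.823 0.000
    endloop
  endfacet
  facet normal 0.0000 0.6223 0.7828
    outer loop
      vertex 0.000 0.000 18.144
      vertex 12.061 22.823 0.000
      vertex 0.000 22.823 0.000
    endloop
  endfacet
  facet normal -1.0000 0.0000 0.0000
    outer loop
      vertex 0.000 0.000 18.144
      vertex 0.000 22.823 0.000
      vertex 0.000 0.000 0.000
    endloop
  endfacet
  facet normal 1.0000 0.0000 0.0000
    outer loop
      vertex 12.061 0.000 0.000
      vertex 12.061 22.823 0.000
      vertex 12.061 0.000 18.144
    endloop
  endfacet
endsolid part

The G0 Z moves step by Δz≈2.592 mm. The G1 loops shrink linearly with z, so the solid tapers from its base footprint up to z≈18.1. Closing with a flat bottom cap and the tapered top and triangulating gives 8 facets — a wedge (ramp): 12.1 × 22.8 mm base, rising to 18.1 mm along the y=0 edge and sloping linearly to z=0 at y=22.8.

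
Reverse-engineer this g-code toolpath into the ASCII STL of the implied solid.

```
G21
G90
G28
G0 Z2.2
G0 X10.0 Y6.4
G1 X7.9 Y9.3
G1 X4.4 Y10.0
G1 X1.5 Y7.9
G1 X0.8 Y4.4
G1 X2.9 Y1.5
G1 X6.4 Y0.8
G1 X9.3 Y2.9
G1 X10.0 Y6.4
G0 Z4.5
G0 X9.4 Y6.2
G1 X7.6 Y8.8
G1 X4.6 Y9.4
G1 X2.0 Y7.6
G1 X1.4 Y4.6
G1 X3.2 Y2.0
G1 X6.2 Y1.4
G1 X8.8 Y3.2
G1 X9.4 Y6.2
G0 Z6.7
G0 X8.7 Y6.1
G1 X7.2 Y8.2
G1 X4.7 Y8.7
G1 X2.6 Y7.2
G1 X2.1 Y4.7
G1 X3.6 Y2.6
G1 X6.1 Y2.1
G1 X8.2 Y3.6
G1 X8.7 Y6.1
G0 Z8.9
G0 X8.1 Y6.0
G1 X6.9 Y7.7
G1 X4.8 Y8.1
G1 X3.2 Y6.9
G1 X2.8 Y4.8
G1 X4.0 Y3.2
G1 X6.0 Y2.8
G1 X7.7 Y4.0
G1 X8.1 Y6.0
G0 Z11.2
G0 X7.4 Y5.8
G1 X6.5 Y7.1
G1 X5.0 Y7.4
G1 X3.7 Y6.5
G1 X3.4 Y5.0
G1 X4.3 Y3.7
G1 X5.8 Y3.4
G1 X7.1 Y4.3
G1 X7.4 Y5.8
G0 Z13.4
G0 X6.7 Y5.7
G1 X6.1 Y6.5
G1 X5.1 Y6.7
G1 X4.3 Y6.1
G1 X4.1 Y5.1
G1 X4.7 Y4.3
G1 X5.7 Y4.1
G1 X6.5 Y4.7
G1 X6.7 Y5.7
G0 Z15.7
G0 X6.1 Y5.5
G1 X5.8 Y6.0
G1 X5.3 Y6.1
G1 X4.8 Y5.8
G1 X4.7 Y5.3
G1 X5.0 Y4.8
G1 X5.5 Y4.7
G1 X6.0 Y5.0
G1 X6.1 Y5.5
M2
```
solid part
  facet normal 0.0000 0.0000 -1.0000
    outer loop
      vertex 4.3 10.7 0.0
      vertex 8.3 9.9 0.0
      vertex 10.7 6.5 0.0
    endloop
  endfacet
  facet normal 0.0000 0.0000 -1.0000
    outer loop
      vertex 0.9 8.3 0.0
      vertex 4.3 10.7 0.0
      vertex 10.7 6.5 0.0
    endloop
  endfacet
  facet normal 0.0000 0.0000 -1.0000
    outer loop
      vertex 0.1 4.3 0.0
      vertex 0.9 8.3 0.0
      vertex 10.7 6.5 0.0
    endloop
  endfacet
  facet normal 0.0000 0.0000 -1.0000
    outer loop
      vertex 2.5 0.9 0.0
      vertex 0.1 4.3 0.0
      vertex 10.7 6.5 0.0
    endloop
  endfacet
  facet normal 0.0000 0.0000 -1.0000
    outer loop
      vertex 6.5 0.1 0.0
      vertex 2.5 0.9 0.0
      vertex 10.7 6.5 0.0
    endloop
  endfacet
  facet normal 0.0000 0.0000 -1.0000
    outer loop
      vertex 9.9 2.5 0.0
      vertex 6.5 0.1 0.0
      vertex 10.7 6.5 0.0
    endloop
  endfacet
  facet normal 0.7873 0.5557 0.2672
    outer loop
      vertex 10.7 6.5 0.0
      vertex 8.3 9.9 0.0
      vertex 5.4 5.4 17.9
    endloop
  endfacet
  facet normal 0.1889 0.9447 0.2681
    outer loop
      vertex 8.3 9.9 0.0
      vertex 4.3 10.7 0.0
      vertex 5.4 5.4 17.9
    endloop
  endfacet
  facet normal -0.5557 0.7873 0.2672
    outer loop
      vertex 4.3 10.7 0.0
      vertex 0.9 8.3 0.0
      vertex 5.4 5.4 17.9
    endloop
  endfacet
  facet normal -0.9447 0.1889 0.2681
    outer loop
      vertex 0.9 8.3 0.0
      vertex 0.1 4.3 0.0
      vertex 5.4 5.4 17.9
    endloop
  endfacet
  facet normal -0.7873 -0.5557 0.2672
    outer loop
      vertex 0.1 4.3 0.0
      vertex 2.5 0.9 0.0
      vertex 5.4 5.4 17.9
    endloop
  endfacet
  facet normal -0.1889 -0.9447 0.2681
    outer loop
      vertex 2.5 0.9 0.0
      vertex 6.5 0.1 0.0
      vertex 5.4 5.4 17.9
    endloop
  endfacet
  facet normal 0.5557 -0.7873 0.2672
    outer loop
      vertex 6.5 0.1 0.0
      vertex 9.9 2.5 0.0
      vertex 5.4 5.4 17.9
    endloop
  endfacet
  facet normal 0.9447 -0.1889 0.2681
    outer loop
      vertex 9.9 2.5 0.0
      vertex 10.7 6.5 0.0
      vertex 5.4 5.4 17.9
    endloop
  endfacet
endsolid part

The G0 Z moves step by Δz≈2.2 mm. The G1 loops shrink linearly with z, so the solid tapers from its base footprint up to z≈17.9. Closing with a flat bottom cap and the tapered top and triangulating gives 14 facets — a regular 8-sided pyramid, base circumscribed radius ≈ 5.4 mm, apex at z ≈ 17.9 mm.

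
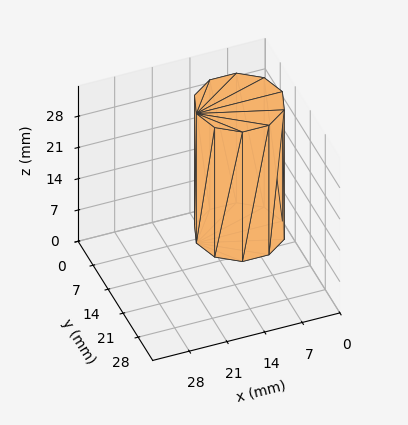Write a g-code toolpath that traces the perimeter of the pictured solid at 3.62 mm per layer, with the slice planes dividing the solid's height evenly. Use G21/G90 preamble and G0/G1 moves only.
Reading the render: the shape is a regular 10-sided prism (a cylinder approximated with 10 flat sides), circumscribed radius ≈ 8 mm, height ≈ 29 mm (dimensions read to the nearest mm from the axis ticks). For the g-code, the solid's height is divided into equal slices at the stated Δz and each level perimeter traced with G1 moves after a G0 lift.

; perimeter-only toolpath
G21 ; units = mm
G90 ; absolute positioning
G28 ; home
; layer 1
G0 Z3.62
G0 X16.00 Y8.00
G1 X14.47 Y12.70
G1 X10.47 Y15.61
G1 X5.53 Y15.61
G1 X1.53 Y12.70
G1 X0.00 Y8.00
G1 X1.53 Y3.30
G1 X5.53 Y0.39
G1 X10.47 Y0.39
G1 X14.47 Y3.30
G1 X16.00 Y8.00
; layer 2
G0 Z7.25
G0 X16.00 Y8.00
G1 X14.47 Y12.70
G1 X10.47 Y15.61
G1 X5.53 Y15.61
G1 X1.53 Y12.70
G1 X0.00 Y8.00
G1 X1.53 Y3.30
G1 X5.53 Y0.39
G1 X10.47 Y0.39
G1 X14.47 Y3.30
G1 X16.00 Y8.00
; layer 3
G0 Z10.88
G0 X16.00 Y8.00
G1 X14.47 Y12.70
G1 X10.47 Y15.61
G1 X5.53 Y15.61
G1 X1.53 Y12.70
G1 X0.00 Y8.00
G1 X1.53 Y3.30
G1 X5.53 Y0.39
G1 X10.47 Y0.39
G1 X14.47 Y3.30
G1 X16.00 Y8.00
; layer 4
G0 Z14.50
G0 X16.00 Y8.00
G1 X14.47 Y12.70
G1 X10.47 Y15.61
G1 X5.53 Y15.61
G1 X1.53 Y12.70
G1 X0.00 Y8.00
G1 X1.53 Y3.30
G1 X5.53 Y0.39
G1 X10.47 Y0.39
G1 X14.47 Y3.30
G1 X16.00 Y8.00
; layer 5
G0 Z18.12
G0 X16.00 Y8.00
G1 X14.47 Y12.70
G1 X10.47 Y15.61
G1 X5.53 Y15.61
G1 X1.53 Y12.70
G1 X0.00 Y8.00
G1 X1.53 Y3.30
G1 X5.53 Y0.39
G1 X10.47 Y0.39
G1 X14.47 Y3.30
G1 X16.00 Y8.00
; layer 6
G0 Z21.75
G0 X16.00 Y8.00
G1 X14.47 Y12.70
G1 X10.47 Y15.61
G1 X5.53 Y15.61
G1 X1.53 Y12.70
G1 X0.00 Y8.00
G1 X1.53 Y3.30
G1 X5.53 Y0.39
G1 X10.47 Y0.39
G1 X14.47 Y3.30
G1 X16.00 Y8.00
; layer 7
G0 Z25.38
G0 X16.00 Y8.00
G1 X14.47 Y12.70
G1 X10.47 Y15.61
G1 X5.53 Y15.61
G1 X1.53 Y12.70
G1 X0.00 Y8.00
G1 X1.53 Y3.30
G1 X5.53 Y0.39
G1 X10.47 Y0.39
G1 X14.47 Y3.30
G1 X16.00 Y8.00
; layer 8
G0 Z29.00
G0 X16.00 Y8.00
G1 X14.47 Y12.70
G1 X10.47 Y15.61
G1 X5.53 Y15.61
G1 X1.53 Y12.70
G1 X0.00 Y8.00
G1 X1.53 Y3.30
G1 X5.53 Y0.39
G1 X10.47 Y0.39
G1 X14.47 Y3.30
G1 X16.00 Y8.00
M2 ; end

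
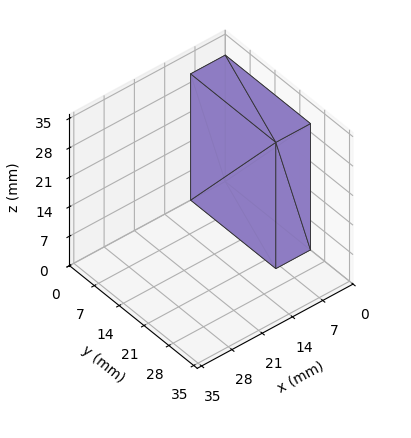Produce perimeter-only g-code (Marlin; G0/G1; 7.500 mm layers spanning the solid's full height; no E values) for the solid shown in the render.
Reading the render: the shape is a rectangular box, roughly 8 × 24 mm footprint and 30 mm tall (dimensions read to the nearest mm from the axis ticks). For the g-code, the solid's height is divided into equal slices at the stated Δz and each level perimeter traced with G1 moves after a G0 lift.

; perimeter-only toolpath
G21 ; units = mm
G90 ; absolute positioning
G28 ; home
; layer 1
G0 Z7.500
G0 X0.000 Y0.000
G1 X8.000 Y0.000
G1 X8.000 Y24.000
G1 X0.000 Y24.000
G1 X0.000 Y0.000
; layer 2
G0 Z15.000
G0 X0.000 Y0.000
G1 X8.000 Y0.000
G1 X8.000 Y24.000
G1 X0.000 Y24.000
G1 X0.000 Y0.000
; layer 3
G0 Z22.500
G0 X0.000 Y0.000
G1 X8.000 Y0.000
G1 X8.000 Y24.000
G1 X0.000 Y24.000
G1 X0.000 Y0.000
; layer 4
G0 Z30.000
G0 X0.000 Y0.000
G1 X8.000 Y0.000
G1 X8.000 Y24.000
G1 X0.000 Y24.000
G1 X0.000 Y0.000
M2 ; end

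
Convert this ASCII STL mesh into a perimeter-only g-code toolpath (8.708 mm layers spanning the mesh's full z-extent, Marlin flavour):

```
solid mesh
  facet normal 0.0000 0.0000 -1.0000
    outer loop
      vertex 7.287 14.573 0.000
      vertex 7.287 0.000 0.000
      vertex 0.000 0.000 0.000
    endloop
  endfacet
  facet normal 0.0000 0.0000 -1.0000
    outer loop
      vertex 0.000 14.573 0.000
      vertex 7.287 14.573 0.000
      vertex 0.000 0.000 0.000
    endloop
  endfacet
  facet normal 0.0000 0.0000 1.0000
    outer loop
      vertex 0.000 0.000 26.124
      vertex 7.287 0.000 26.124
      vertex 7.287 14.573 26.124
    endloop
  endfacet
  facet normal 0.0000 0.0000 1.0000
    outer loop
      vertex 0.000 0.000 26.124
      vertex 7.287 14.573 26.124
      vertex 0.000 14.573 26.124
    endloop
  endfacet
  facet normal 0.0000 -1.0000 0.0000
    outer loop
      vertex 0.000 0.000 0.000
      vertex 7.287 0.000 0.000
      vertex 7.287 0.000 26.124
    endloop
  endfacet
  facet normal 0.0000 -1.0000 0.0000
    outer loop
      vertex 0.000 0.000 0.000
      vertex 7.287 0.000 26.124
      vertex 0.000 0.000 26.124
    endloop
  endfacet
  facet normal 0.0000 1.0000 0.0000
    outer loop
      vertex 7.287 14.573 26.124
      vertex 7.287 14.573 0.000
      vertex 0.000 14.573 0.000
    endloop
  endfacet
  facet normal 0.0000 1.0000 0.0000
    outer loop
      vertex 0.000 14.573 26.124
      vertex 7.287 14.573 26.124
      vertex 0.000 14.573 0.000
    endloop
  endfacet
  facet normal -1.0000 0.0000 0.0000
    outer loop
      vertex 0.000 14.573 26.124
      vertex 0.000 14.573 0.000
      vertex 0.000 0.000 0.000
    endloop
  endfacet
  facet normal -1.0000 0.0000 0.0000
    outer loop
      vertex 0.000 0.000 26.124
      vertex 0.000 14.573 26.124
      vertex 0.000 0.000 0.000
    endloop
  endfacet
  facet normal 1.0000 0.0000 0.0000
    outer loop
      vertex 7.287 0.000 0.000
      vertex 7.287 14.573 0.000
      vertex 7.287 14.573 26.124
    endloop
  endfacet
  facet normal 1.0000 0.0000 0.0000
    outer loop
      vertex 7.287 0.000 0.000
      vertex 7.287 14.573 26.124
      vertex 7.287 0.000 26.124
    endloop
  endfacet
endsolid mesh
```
; perimeter-only toolpath
G21 ; units = mm
G90 ; absolute positioning
G28 ; home
; layer 1
G0 Z8.708
G0 X0.000 Y0.000
G1 X7.287 Y0.000
G1 X7.287 Y14.573
G1 X0.000 Y14.573
G1 X0.000 Y0.000
; layer 2
G0 Z17.416
G0 X0.000 Y0.000
G1 X7.287 Y0.000
G1 X7.287 Y14.573
G1 X0.000 Y14.573
G1 X0.000 Y0.000
; layer 3
G0 Z26.124
G0 X0.000 Y0.000
G1 X7.287 Y0.000
G1 X7.287 Y14.573
G1 X0.000 Y14.573
G1 X0.000 Y0.000
M2 ; end

The solid is a rectangular box, roughly 7.29 × 14.6 mm footprint and 26.1 mm tall. Slicing at Δz = 8.708 mm — 3 equal slices spanning the solid's height, so layer i sits at z = i·h/3 — gives 3 non-empty perimeters. Each is a 4-segment closed polygon; G0 lifts to the layer z and rapids to the start vertex, then G1 traces the edges.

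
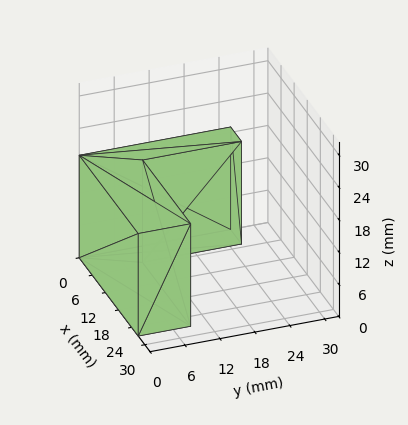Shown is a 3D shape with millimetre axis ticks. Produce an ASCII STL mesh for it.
Reading the render: the shape is an L-shaped prism: outer 27 × 26 mm, arm thicknesses ≈ 9 mm (horizontal) and 5 mm (vertical), extruded 19 mm in z (dimensions read to the nearest mm from the axis ticks). For the STL, each face is triangulated and given an outward normal.

solid part
  facet normal 0.0000 0.0000 -1.0000
    outer loop
      vertex 27.00 9.00 0.00
      vertex 27.00 0.00 0.00
      vertex 0.00 0.00 0.00
    endloop
  endfacet
  facet normal 0.0000 0.0000 -1.0000
    outer loop
      vertex 5.00 9.00 0.00
      vertex 27.00 9.00 0.00
      vertex 0.00 0.00 0.00
    endloop
  endfacet
  facet normal 0.0000 0.0000 -1.0000
    outer loop
      vertex 5.00 26.00 0.00
      vertex 5.00 9.00 0.00
      vertex 0.00 0.00 0.00
    endloop
  endfacet
  facet normal 0.0000 0.0000 -1.0000
    outer loop
      vertex 0.00 26.00 0.00
      vertex 5.00 26.00 0.00
      vertex 0.00 0.00 0.00
    endloop
  endfacet
  facet normal 0.0000 0.0000 1.0000
    outer loop
      vertex 0.00 0.00 19.00
      vertex 27.00 0.00 19.00
      vertex 27.00 9.00 19.00
    endloop
  endfacet
  facet normal 0.0000 0.0000 1.0000
    outer loop
      vertex 0.00 0.00 19.00
      vertex 27.00 9.00 19.00
      vertex 5.00 9.00 19.00
    endloop
  endfacet
  facet normal 0.0000 0.0000 1.0000
    outer loop
      vertex 0.00 0.00 19.00
      vertex 5.00 9.00 19.00
      vertex 5.00 26.00 19.00
    endloop
  endfacet
  facet normal 0.0000 0.0000 1.0000
    outer loop
      vertex 0.00 0.00 19.00
      vertex 5.00 26.00 19.00
      vertex 0.00 26.00 19.00
    endloop
  endfacet
  facet normal 0.0000 -1.0000 0.0000
    outer loop
      vertex 0.00 0.00 0.00
      vertex 27.00 0.00 0.00
      vertex 27.00 0.00 19.00
    endloop
  endfacet
  facet normal 0.0000 -1.0000 0.0000
    outer loop
      vertex 0.00 0.00 0.00
      vertex 27.00 0.00 19.00
      vertex 0.00 0.00 19.00
    endloop
  endfacet
  facet normal 1.0000 0.0000 0.0000
    outer loop
      vertex 27.00 0.00 0.00
      vertex 27.00 9.00 0.00
      vertex 27.00 9.00 19.00
    endloop
  endfacet
  facet normal 1.0000 0.0000 0.0000
    outer loop
      vertex 27.00 0.00 0.00
      vertex 27.00 9.00 19.00
      vertex 27.00 0.00 19.00
    endloop
  endfacet
  facet normal 0.0000 1.0000 0.0000
    outer loop
      vertex 27.00 9.00 0.00
      vertex 5.00 9.00 0.00
      vertex 5.00 9.00 19.00
    endloop
  endfacet
  facet normal 0.0000 1.0000 0.0000
    outer loop
      vertex 27.00 9.00 0.00
      vertex 5.00 9.00 19.00
      vertex 27.00 9.00 19.00
    endloop
  endfacet
  facet normal 1.0000 0.0000 0.0000
    outer loop
      vertex 5.00 9.00 0.00
      vertex 5.00 26.00 0.00
      vertex 5.00 26.00 19.00
    endloop
  endfacet
  facet normal 1.0000 0.0000 0.0000
    outer loop
      vertex 5.00 9.00 0.00
      vertex 5.00 26.00 19.00
      vertex 5.00 9.00 19.00
    endloop
  endfacet
  facet normal 0.0000 1.0000 0.0000
    outer loop
      vertex 5.00 26.00 0.00
      vertex 0.00 26.00 0.00
      vertex 0.00 26.00 19.00
    endloop
  endfacet
  facet normal 0.0000 1.0000 0.0000
    outer loop
      vertex 5.00 26.00 0.00
      vertex 0.00 26.00 19.00
      vertex 5.00 26.00 19.00
    endloop
  endfacet
  facet normal -1.0000 0.0000 0.0000
    outer loop
      vertex 0.00 26.00 0.00
      vertex 0.00 0.00 0.00
      vertex 0.00 0.00 19.00
    endloop
  endfacet
  facet normal -1.0000 0.0000 0.0000
    outer loop
      vertex 0.00 26.00 0.00
      vertex 0.00 0.00 19.00
      vertex 0.00 26.00 19.00
    endloop
  endfacet
endsolid part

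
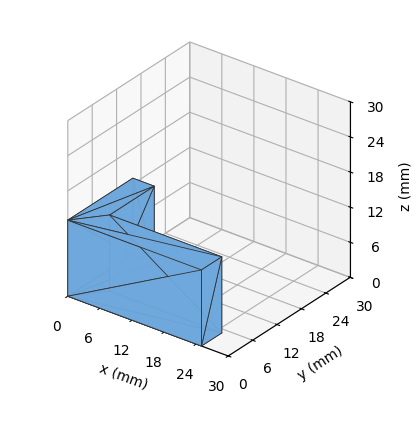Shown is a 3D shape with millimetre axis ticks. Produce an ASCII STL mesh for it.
Reading the render: the shape is an L-shaped prism: outer 25 × 16 mm, arm thicknesses ≈ 5 mm (horizontal) and 4 mm (vertical), extruded 13 mm in z (dimensions read to the nearest mm from the axis ticks). For the STL, each face is triangulated and given an outward normal.

solid part
  facet normal 0.0000 0.0000 -1.0000
    outer loop
      vertex 25.000 5.000 0.000
      vertex 25.000 0.000 0.000
      vertex 0.000 0.000 0.000
    endloop
  endfacet
  facet normal 0.0000 0.0000 -1.0000
    outer loop
      vertex 4.000 5.000 0.000
      vertex 25.000 5.000 0.000
      vertex 0.000 0.000 0.000
    endloop
  endfacet
  facet normal 0.0000 0.0000 -1.0000
    outer loop
      vertex 4.000 16.000 0.000
      vertex 4.000 5.000 0.000
      vertex 0.000 0.000 0.000
    endloop
  endfacet
  facet normal 0.0000 0.0000 -1.0000
    outer loop
      vertex 0.000 16.000 0.000
      vertex 4.000 16.000 0.000
      vertex 0.000 0.000 0.000
    endloop
  endfacet
  facet normal 0.0000 0.0000 1.0000
    outer loop
      vertex 0.000 0.000 13.000
      vertex 25.000 0.000 13.000
      vertex 25.000 5.000 13.000
    endloop
  endfacet
  facet normal 0.0000 0.0000 1.0000
    outer loop
      vertex 0.000 0.000 13.000
      vertex 25.000 5.000 13.000
      vertex 4.000 5.000 13.000
    endloop
  endfacet
  facet normal 0.0000 0.0000 1.0000
    outer loop
      vertex 0.000 0.000 13.000
      vertex 4.000 5.000 13.000
      vertex 4.000 16.000 13.000
    endloop
  endfacet
  facet normal 0.0000 0.0000 1.0000
    outer loop
      vertex 0.000 0.000 13.000
      vertex 4.000 16.000 13.000
      vertex 0.000 16.000 13.000
    endloop
  endfacet
  facet normal 0.0000 -1.0000 0.0000
    outer loop
      vertex 0.000 0.000 0.000
      vertex 25.000 0.000 0.000
      vertex 25.000 0.000 13.000
    endloop
  endfacet
  facet normal 0.0000 -1.0000 0.0000
    outer loop
      vertex 0.000 0.000 0.000
      vertex 25.000 0.000 13.000
      vertex 0.000 0.000 13.000
    endloop
  endfacet
  facet normal 1.0000 0.0000 0.0000
    outer loop
      vertex 25.000 0.000 0.000
      vertex 25.000 5.000 0.000
      vertex 25.000 5.000 13.000
    endloop
  endfacet
  facet normal 1.0000 0.0000 0.0000
    outer loop
      vertex 25.000 0.000 0.000
      vertex 25.000 5.000 13.000
      vertex 25.000 0.000 13.000
    endloop
  endfacet
  facet normal 0.0000 1.0000 0.0000
    outer loop
      vertex 25.000 5.000 0.000
      vertex 4.000 5.000 0.000
      vertex 4.000 5.000 13.000
    endloop
  endfacet
  facet normal 0.0000 1.0000 0.0000
    outer loop
      vertex 25.000 5.000 0.000
      vertex 4.000 5.000 13.000
      vertex 25.000 5.000 13.000
    endloop
  endfacet
  facet normal 1.0000 0.0000 0.0000
    outer loop
      vertex 4.000 5.000 0.000
      vertex 4.000 16.000 0.000
      vertex 4.000 16.000 13.000
    endloop
  endfacet
  facet normal 1.0000 0.0000 0.0000
    outer loop
      vertex 4.000 5.000 0.000
      vertex 4.000 16.000 13.000
      vertex 4.000 5.000 13.000
    endloop
  endfacet
  facet normal 0.0000 1.0000 0.0000
    outer loop
      vertex 4.000 16.000 0.000
      vertex 0.000 16.000 0.000
      vertex 0.000 16.000 13.000
    endloop
  endfacet
  facet normal 0.0000 1.0000 0.0000
    outer loop
      vertex 4.000 16.000 0.000
      vertex 0.000 16.000 13.000
      vertex 4.000 16.000 13.000
    endloop
  endfacet
  facet normal -1.0000 0.0000 0.0000
    outer loop
      vertex 0.000 16.000 0.000
      vertex 0.000 0.000 0.000
      vertex 0.000 0.000 13.000
    endloop
  endfacet
  facet normal -1.0000 0.0000 0.0000
    outer loop
      vertex 0.000 16.000 0.000
      vertex 0.000 0.000 13.000
      vertex 0.000 16.000 13.000
    endloop
  endfacet
endsolid part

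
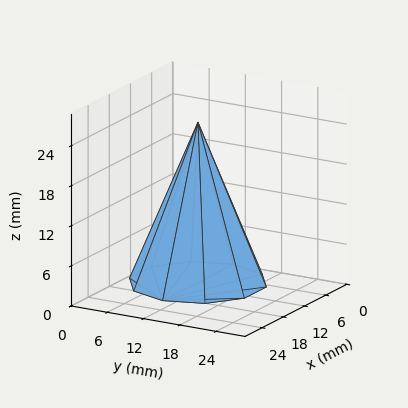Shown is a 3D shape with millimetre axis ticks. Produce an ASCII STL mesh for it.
Reading the render: the shape is a regular 10-sided pyramid, base circumscribed radius ≈ 10 mm, apex at z ≈ 24 mm (dimensions read to the nearest mm from the axis ticks). For the STL, each face is triangulated and given an outward normal.

solid part
  facet normal 0.0000 0.0000 -1.0000
    outer loop
      vertex 13.1 19.5 0.0
      vertex 18.1 15.9 0.0
      vertex 20.0 10.0 0.0
    endloop
  endfacet
  facet normal 0.0000 0.0000 -1.0000
    outer loop
      vertex 6.9 19.5 0.0
      vertex 13.1 19.5 0.0
      vertex 20.0 10.0 0.0
    endloop
  endfacet
  facet normal 0.0000 0.0000 -1.0000
    outer loop
      vertex 1.9 15.9 0.0
      vertex 6.9 19.5 0.0
      vertex 20.0 10.0 0.0
    endloop
  endfacet
  facet normal 0.0000 0.0000 -1.0000
    outer loop
      vertex 0.0 10.0 0.0
      vertex 1.9 15.9 0.0
      vertex 20.0 10.0 0.0
    endloop
  endfacet
  facet normal 0.0000 0.0000 -1.0000
    outer loop
      vertex 1.9 4.1 0.0
      vertex 0.0 10.0 0.0
      vertex 20.0 10.0 0.0
    endloop
  endfacet
  facet normal 0.0000 0.0000 -1.0000
    outer loop
      vertex 6.9 0.5 0.0
      vertex 1.9 4.1 0.0
      vertex 20.0 10.0 0.0
    endloop
  endfacet
  facet normal 0.0000 0.0000 -1.0000
    outer loop
      vertex 13.1 0.5 0.0
      vertex 6.9 0.5 0.0
      vertex 20.0 10.0 0.0
    endloop
  endfacet
  facet normal 0.0000 0.0000 -1.0000
    outer loop
      vertex 18.1 4.1 0.0
      vertex 13.1 0.5 0.0
      vertex 20.0 10.0 0.0
    endloop
  endfacet
  facet normal 0.8848 0.2849 0.3687
    outer loop
      vertex 20.0 10.0 0.0
      vertex 18.1 15.9 0.0
      vertex 10.0 10.0 24.0
    endloop
  endfacet
  facet normal 0.5431 0.7543 0.3687
    outer loop
      vertex 18.1 15.9 0.0
      vertex 13.1 19.5 0.0
      vertex 10.0 10.0 24.0
    endloop
  endfacet
  facet normal 0.0000 0.9298 0.3680
    outer loop
      vertex 13.1 19.5 0.0
      vertex 6.9 19.5 0.0
      vertex 10.0 10.0 24.0
    endloop
  endfacet
  facet normal -0.5431 0.7543 0.3687
    outer loop
      vertex 6.9 19.5 0.0
      vertex 1.9 15.9 0.0
      vertex 10.0 10.0 24.0
    endloop
  endfacet
  facet normal -0.8848 0.2849 0.3687
    outer loop
      vertex 1.9 15.9 0.0
      vertex 0.0 10.0 0.0
      vertex 10.0 10.0 24.0
    endloop
  endfacet
  facet normal -0.8848 -0.2849 0.3687
    outer loop
      vertex 0.0 10.0 0.0
      vertex 1.9 4.1 0.0
      vertex 10.0 10.0 24.0
    endloop
  endfacet
  facet normal -0.5431 -0.7543 0.3687
    outer loop
      vertex 1.9 4.1 0.0
      vertex 6.9 0.5 0.0
      vertex 10.0 10.0 24.0
    endloop
  endfacet
  facet normal 0.0000 -0.9298 0.3680
    outer loop
      vertex 6.9 0.5 0.0
      vertex 13.1 0.5 0.0
      vertex 10.0 10.0 24.0
    endloop
  endfacet
  facet normal 0.5431 -0.7543 0.3687
    outer loop
      vertex 13.1 0.5 0.0
      vertex 18.1 4.1 0.0
      vertex 10.0 10.0 24.0
    endloop
  endfacet
  facet normal 0.8848 -0.2849 0.3687
    outer loop
      vertex 18.1 4.1 0.0
      vertex 20.0 10.0 0.0
      vertex 10.0 10.0 24.0
    endloop
  endfacet
endsolid part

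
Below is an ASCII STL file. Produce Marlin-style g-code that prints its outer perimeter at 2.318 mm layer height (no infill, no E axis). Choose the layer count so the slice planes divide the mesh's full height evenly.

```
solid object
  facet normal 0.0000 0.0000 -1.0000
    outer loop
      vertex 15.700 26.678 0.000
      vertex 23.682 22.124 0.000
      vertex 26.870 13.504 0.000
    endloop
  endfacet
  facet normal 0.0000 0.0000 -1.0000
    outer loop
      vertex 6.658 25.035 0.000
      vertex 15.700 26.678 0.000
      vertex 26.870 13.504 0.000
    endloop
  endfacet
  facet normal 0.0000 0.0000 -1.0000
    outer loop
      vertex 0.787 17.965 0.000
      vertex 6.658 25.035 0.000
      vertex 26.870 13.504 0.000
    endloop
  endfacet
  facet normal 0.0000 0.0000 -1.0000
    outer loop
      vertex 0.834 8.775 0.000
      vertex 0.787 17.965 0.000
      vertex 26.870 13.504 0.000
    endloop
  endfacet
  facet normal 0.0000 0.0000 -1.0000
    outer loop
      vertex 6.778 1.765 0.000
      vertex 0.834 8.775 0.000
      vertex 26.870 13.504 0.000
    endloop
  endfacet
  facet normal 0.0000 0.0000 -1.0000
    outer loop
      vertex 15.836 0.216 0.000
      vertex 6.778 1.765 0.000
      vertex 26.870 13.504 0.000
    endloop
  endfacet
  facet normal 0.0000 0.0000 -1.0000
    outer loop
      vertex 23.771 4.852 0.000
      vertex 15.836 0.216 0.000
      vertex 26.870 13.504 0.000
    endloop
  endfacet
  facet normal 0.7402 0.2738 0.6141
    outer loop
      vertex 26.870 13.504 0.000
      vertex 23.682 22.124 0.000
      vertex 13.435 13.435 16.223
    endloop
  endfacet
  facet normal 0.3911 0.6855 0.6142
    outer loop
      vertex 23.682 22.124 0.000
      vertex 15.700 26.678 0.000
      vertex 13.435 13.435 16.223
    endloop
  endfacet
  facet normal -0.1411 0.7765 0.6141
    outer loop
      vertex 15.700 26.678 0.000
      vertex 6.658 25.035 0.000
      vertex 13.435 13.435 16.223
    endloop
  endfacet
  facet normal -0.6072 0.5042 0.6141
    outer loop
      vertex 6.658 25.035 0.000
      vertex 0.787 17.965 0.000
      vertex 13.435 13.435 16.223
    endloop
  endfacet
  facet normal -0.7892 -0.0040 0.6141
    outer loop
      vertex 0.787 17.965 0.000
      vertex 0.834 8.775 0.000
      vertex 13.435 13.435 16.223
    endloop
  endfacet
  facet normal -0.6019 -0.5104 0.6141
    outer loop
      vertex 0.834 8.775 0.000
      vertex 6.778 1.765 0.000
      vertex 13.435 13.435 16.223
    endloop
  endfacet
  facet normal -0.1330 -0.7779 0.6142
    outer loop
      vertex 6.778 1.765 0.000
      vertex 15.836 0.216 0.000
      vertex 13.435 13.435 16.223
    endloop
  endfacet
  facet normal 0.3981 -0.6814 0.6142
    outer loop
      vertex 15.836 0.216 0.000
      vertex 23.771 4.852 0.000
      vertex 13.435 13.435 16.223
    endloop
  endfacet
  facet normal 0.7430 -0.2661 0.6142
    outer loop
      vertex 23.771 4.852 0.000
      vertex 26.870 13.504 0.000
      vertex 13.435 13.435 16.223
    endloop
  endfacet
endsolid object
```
; perimeter-only toolpath
G21 ; units = mm
G90 ; absolute positioning
G28 ; home
; layer 1
G0 Z2.318
G0 X24.951 Y13.494
G1 X22.218 Y20.883
G1 X15.376 Y24.786
G1 X7.626 Y23.378
G1 X2.594 Y17.318
G1 X2.634 Y9.441
G1 X7.729 Y3.432
G1 X15.493 Y2.104
G1 X22.294 Y6.078
G1 X24.951 Y13.494
; layer 2
G0 Z4.635
G0 X23.031 Y13.484
G1 X20.754 Y19.641
G1 X15.053 Y22.894
G1 X8.594 Y21.721
G1 X4.401 Y16.671
G1 X4.434 Y10.106
G1 X8.680 Y5.099
G1 X15.150 Y3.993
G1 X20.818 Y7.304
G1 X23.031 Y13.484
; layer 3
G0 Z6.953
G0 X21.112 Y13.474
G1 X19.290 Y18.400
G1 X14.729 Y21.002
G1 X9.562 Y20.064
G1 X6.208 Y16.024
G1 X6.234 Y10.772
G1 X9.631 Y6.766
G1 X14.807 Y5.881
G1 X19.341 Y8.530
G1 X21.112 Y13.474
; layer 4
G0 Z9.270
G0 X19.193 Y13.465
G1 X17.827 Y17.159
G1 X14.406 Y19.111
G1 X10.531 Y18.406
G1 X8.014 Y15.376
G1 X8.035 Y11.438
G1 X10.582 Y8.434
G1 X14.464 Y7.770
G1 X17.865 Y9.757
G1 X19.193 Y13.465
; layer 5
G0 Z11.588
G0 X17.274 Y13.455
G1 X16.363 Y15.918
G1 X14.082 Y17.219
G1 X11.499 Y16.749
G1 X9.821 Y14.729
G1 X9.835 Y12.104
G1 X11.533 Y10.101
G1 X14.121 Y9.658
G1 X16.388 Y10.983
G1 X17.274 Y13.455
; layer 6
G0 Z13.905
G0 X15.354 Y13.445
G1 X14.899 Y14.676
G1 X13.759 Y15.327
G1 X12.467 Y15.092
G1 X11.628 Y14.082
G1 X11.635 Y12.769
G1 X12.484 Y11.768
G1 X13.778 Y11.547
G1 X14.912 Y12.209
G1 X15.354 Y13.445
M2 ; end

The solid is a regular 9-sided pyramid, base circumscribed radius ≈ 13.4 mm, apex at z ≈ 16.2 mm. Slicing at Δz = 2.318 mm — 7 equal slices spanning the solid's height, so layer i sits at z = i·h/7 — gives 6 non-empty perimeters. Each is a 9-segment closed polygon; G0 lifts to the layer z and rapids to the start vertex, then G1 traces the edges. The cross-section shrinks linearly with z (the slice at the apex is degenerate and omitted).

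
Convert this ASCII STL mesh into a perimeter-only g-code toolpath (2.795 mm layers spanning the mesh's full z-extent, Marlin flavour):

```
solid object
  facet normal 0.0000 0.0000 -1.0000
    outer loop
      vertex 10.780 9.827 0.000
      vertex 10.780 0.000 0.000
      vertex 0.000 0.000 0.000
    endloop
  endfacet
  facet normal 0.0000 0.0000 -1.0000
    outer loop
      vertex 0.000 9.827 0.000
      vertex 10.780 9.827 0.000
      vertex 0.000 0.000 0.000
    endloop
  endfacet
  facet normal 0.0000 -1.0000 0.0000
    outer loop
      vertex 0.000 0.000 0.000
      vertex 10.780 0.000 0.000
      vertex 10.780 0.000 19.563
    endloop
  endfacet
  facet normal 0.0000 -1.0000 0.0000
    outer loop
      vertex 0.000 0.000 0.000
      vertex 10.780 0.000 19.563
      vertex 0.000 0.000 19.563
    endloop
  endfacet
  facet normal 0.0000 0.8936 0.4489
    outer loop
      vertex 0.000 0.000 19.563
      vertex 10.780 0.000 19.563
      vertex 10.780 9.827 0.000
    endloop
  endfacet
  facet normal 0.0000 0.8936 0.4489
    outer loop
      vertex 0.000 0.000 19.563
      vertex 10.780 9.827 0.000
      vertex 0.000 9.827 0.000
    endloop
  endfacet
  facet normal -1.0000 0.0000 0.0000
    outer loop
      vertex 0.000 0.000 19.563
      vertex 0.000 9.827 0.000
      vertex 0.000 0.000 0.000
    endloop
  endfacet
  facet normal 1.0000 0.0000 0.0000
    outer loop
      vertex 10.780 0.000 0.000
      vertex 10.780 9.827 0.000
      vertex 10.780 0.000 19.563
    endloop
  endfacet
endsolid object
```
; perimeter-only toolpath
G21 ; units = mm
G90 ; absolute positioning
G28 ; home
; layer 1
G0 Z2.795
G0 X0.000 Y0.000
G1 X10.780 Y0.000
G1 X10.780 Y8.423
G1 X0.000 Y8.423
G1 X0.000 Y0.000
; layer 2
G0 Z5.589
G0 X0.000 Y0.000
G1 X10.780 Y0.000
G1 X10.780 Y7.019
G1 X0.000 Y7.019
G1 X0.000 Y0.000
; layer 3
G0 Z8.384
G0 X0.000 Y0.000
G1 X10.780 Y0.000
G1 X10.780 Y5.615
G1 X0.000 Y5.615
G1 X0.000 Y0.000
; layer 4
G0 Z11.179
G0 X0.000 Y0.000
G1 X10.780 Y0.000
G1 X10.780 Y4.212
G1 X0.000 Y4.212
G1 X0.000 Y0.000
; layer 5
G0 Z13.974
G0 X0.000 Y0.000
G1 X10.780 Y0.000
G1 X10.780 Y2.808
G1 X0.000 Y2.808
G1 X0.000 Y0.000
; layer 6
G0 Z16.768
G0 X0.000 Y0.000
G1 X10.780 Y0.000
G1 X10.780 Y1.404
G1 X0.000 Y1.404
G1 X0.000 Y0.000
M2 ; end

The solid is a wedge (ramp): 10.8 × 9.83 mm base, rising to 19.6 mm along the y=0 edge and sloping linearly to z=0 at y=9.83. Slicing at Δz = 2.795 mm — 7 equal slices spanning the solid's height, so layer i sits at z = i·h/7 — gives 6 non-empty perimeters. Each is a 4-segment closed polygon; G0 lifts to the layer z and rapids to the start vertex, then G1 traces the edges. The cross-section shrinks linearly with z (the slice at the apex is degenerate and omitted).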